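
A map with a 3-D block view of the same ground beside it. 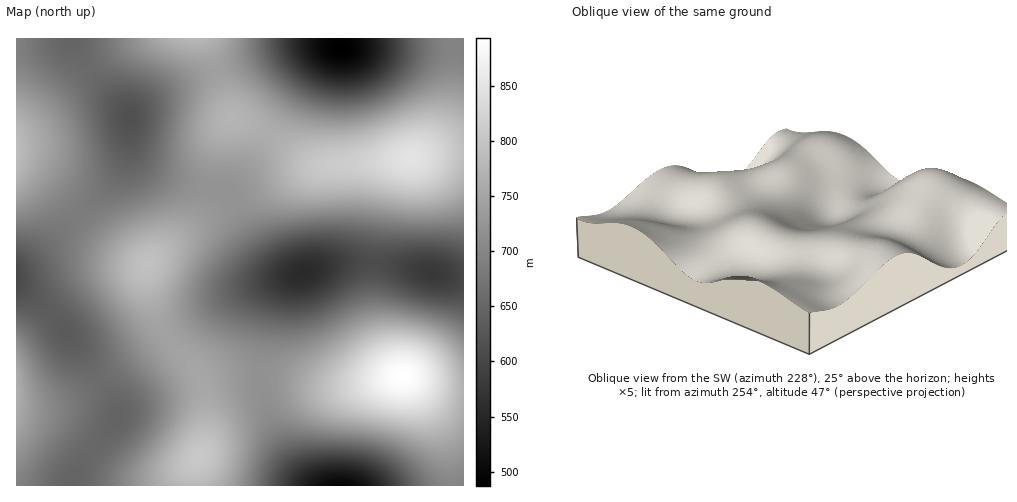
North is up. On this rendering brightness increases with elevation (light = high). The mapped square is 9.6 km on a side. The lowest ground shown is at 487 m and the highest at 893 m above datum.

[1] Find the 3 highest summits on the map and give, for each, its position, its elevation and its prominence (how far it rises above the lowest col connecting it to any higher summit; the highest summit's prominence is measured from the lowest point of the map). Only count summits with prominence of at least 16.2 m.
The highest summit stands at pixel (403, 376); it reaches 893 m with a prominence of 406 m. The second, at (411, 159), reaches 849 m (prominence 130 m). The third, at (199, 457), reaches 806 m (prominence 85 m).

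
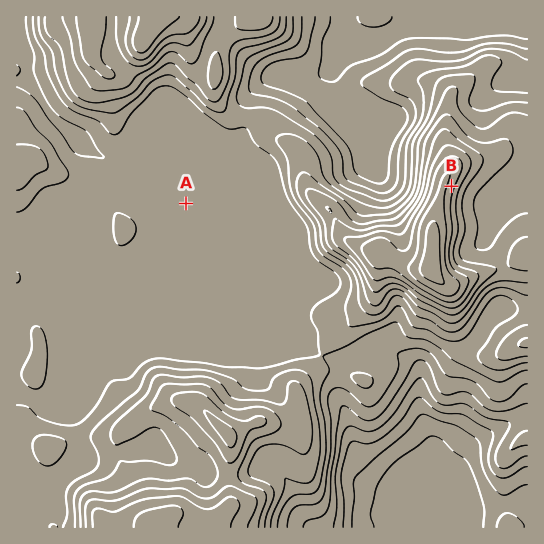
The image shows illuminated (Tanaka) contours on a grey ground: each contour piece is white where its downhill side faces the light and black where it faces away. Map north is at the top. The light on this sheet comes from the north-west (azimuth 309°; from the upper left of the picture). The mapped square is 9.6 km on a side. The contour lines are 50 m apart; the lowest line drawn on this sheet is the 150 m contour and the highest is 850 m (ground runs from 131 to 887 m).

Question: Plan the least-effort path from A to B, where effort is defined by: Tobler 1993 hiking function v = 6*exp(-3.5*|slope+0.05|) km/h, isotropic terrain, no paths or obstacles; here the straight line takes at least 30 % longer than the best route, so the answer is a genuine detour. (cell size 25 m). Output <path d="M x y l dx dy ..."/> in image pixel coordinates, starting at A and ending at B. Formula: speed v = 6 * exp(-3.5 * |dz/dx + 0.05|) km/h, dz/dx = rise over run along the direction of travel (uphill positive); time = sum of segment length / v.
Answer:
<path d="M186 203l84 0 11-4 4 0 42 22 11 0 19 9 13 0 3-1 28 0 5-3 29-29 11-6 5-5"/>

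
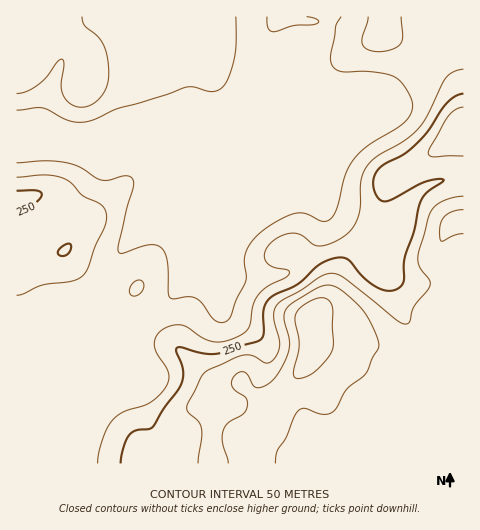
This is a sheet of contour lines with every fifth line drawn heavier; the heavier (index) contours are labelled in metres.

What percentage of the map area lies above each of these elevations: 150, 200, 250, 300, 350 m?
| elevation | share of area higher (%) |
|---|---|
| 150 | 73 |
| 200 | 45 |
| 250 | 30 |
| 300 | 22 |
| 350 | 7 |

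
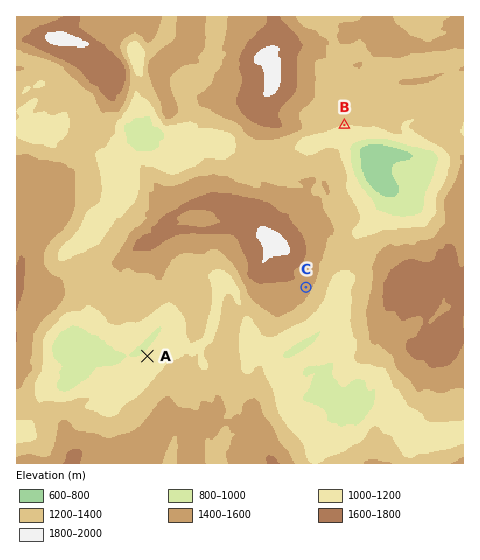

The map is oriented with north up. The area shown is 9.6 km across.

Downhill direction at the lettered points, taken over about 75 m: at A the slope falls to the NW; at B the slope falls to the S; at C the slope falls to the SE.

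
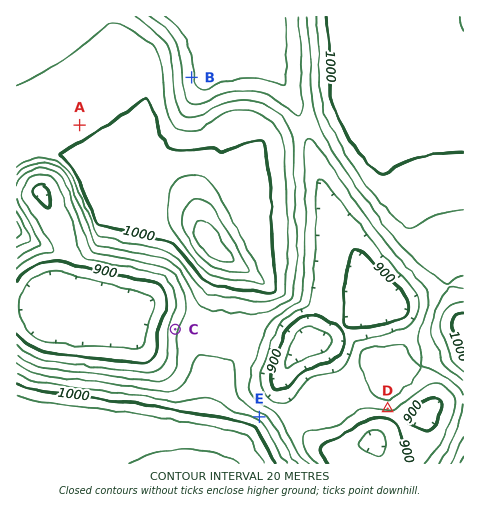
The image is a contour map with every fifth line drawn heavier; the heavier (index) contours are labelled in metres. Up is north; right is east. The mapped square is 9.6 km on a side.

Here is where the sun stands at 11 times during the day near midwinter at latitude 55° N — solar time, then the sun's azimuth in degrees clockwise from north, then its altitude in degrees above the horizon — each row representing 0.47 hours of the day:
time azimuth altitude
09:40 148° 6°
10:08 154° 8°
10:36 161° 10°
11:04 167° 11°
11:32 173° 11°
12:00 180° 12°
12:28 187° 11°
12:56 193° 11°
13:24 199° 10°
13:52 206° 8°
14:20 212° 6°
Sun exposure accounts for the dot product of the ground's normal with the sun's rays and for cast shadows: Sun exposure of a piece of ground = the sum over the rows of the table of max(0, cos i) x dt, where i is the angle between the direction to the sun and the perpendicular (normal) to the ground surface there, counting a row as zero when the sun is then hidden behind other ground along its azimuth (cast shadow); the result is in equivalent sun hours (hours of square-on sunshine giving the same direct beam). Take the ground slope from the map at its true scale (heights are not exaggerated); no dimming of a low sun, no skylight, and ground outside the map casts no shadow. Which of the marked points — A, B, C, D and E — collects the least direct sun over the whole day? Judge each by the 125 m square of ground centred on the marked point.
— E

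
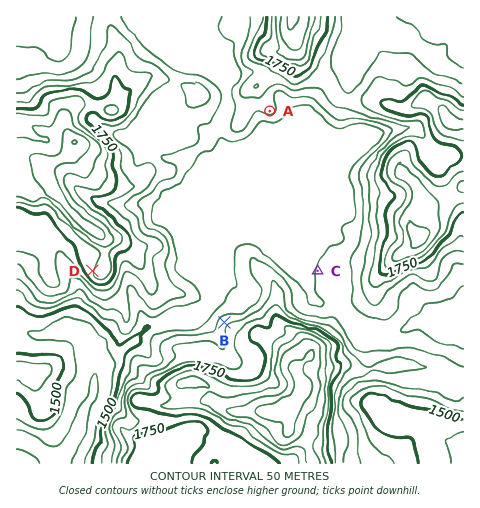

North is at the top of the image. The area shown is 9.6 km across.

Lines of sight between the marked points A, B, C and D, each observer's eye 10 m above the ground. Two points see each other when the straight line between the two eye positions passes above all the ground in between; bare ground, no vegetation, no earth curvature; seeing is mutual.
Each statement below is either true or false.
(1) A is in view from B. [true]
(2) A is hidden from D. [true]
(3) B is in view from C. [false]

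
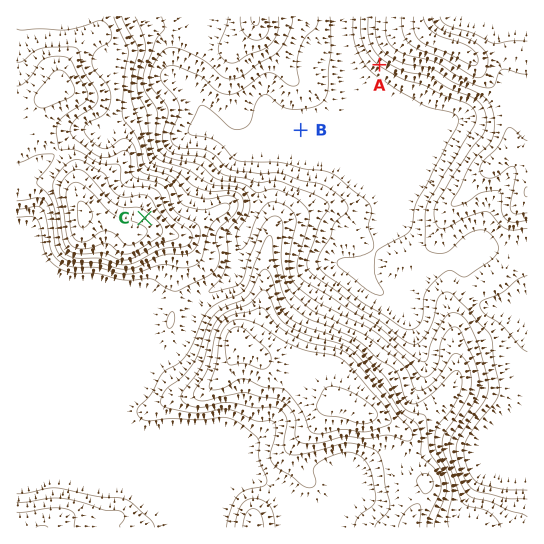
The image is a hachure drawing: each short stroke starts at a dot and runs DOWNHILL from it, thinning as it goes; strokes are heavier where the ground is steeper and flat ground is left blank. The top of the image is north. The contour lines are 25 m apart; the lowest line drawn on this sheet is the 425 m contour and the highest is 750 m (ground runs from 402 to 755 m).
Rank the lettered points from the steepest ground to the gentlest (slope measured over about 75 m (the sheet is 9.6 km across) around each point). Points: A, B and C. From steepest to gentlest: A C B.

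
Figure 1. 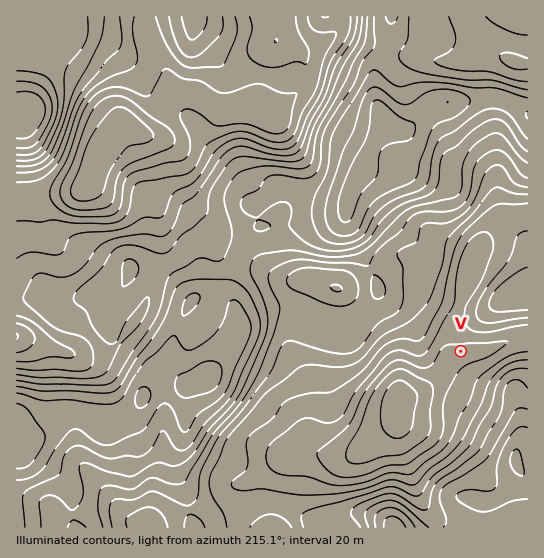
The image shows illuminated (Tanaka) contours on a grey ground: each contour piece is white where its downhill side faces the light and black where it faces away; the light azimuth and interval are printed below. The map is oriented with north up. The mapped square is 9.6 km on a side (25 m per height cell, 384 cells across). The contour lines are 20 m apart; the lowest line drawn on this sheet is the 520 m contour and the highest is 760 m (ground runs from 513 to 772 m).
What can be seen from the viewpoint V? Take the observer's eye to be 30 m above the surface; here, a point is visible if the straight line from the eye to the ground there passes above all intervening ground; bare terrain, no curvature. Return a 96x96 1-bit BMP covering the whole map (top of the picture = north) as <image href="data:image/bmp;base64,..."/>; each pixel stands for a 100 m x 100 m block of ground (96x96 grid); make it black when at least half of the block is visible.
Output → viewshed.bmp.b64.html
<image width="96" height="96" href="data:image/bmp;base64,Qk2+BAAAAAAAAD4AAAAoAAAAYAAAAGAAAAABAAEAAAAAAIAEAAATCwAAEwsAAAIAAAAAAAAA////AAAAAAAAAAAAf8AAAAH4AAAAAAAAf+AAMAP4AAAAAAAAf/AB+A/4AAAAAAAAf/gP/P/4AAAAAAAAf/4////4AAAAAAAAf//////4AAAAAAAA///////4QAAAAAAA/////////AAAAAAB/////////gAAAAAB/5///////gAAAAAB/////////wAAAAAB/////////8AAAAAB/////////+AAAAAA//4P//////gAAAAA//gB//////gAAAAA//AAf/////wAAAAA/+AAP/////wAAAAA/+AAH//9//wAAAAA//AAD//4//4AAAAA//AAD//4f/4AAAAA//gAD//4f/4AAAAAf/wAD//8f/4AAAAAD/wAD/////wAAAAAD/wAH/////gAAAAAB/wAH/4P//gAAAAAB/wAD/gD//gAAAAAB/4AD/gD//gAAAAAD/4AB/gD//gAAAAAD/wAA/gH//wAAAAAB/wAA/gH//4AAAAAA/gAAfgP//8AAAAAAfgAAfgP//8AAAAAAPgAAfgf//8AAAAAAHgAAfgf//8AAAAAADgAAfwf//8AAAAAADgAAP4f//8AAAAAABgAAP8f//8AAAAAABgAAH////8AAAAAABAAAH////8AAAAAAAAAAD////8AAAAAAAAAAB////8AAAAAAAAAAAf/8f8AAAAAAAAAAAf/4AEAAAAAAAAAAAfP4AAAAAAAAAAAAAOP4AAAAAAAAAAAAAEP4AAAAAAAAAAAAAAH4AAAAAAAAAAAAAAH8AAAAAAAAAAAAAAH8AAAAAAAAAAAAAAD8AAAAAAAAAAAAAAB+AAAAAAAAAAAAAAA+AAAAAAAAAAAD+AA+AAAAAAAAAAAH/AA/AAAAAAAAAAAD/gA/AAAAAAAAAAAB/4B/gAAAAAAAAAAA/8B/wAAAAAAAAAAA/8D/wAAAAAAAAAAAf+H/4AAAAAAAAAAAf///4AAAAAAAAAAAP///8AAAAAAAAAAAP///+AAAAAAAAAAAP////AAAAAAAAAAAH//h/gAAAAAAAAAAB/+Af4AAAAAAAAAAAA8Af8AAAAAAAAAAAAAAf8AAAAAAAAAAAAAAf8AAAAAAAAAAAAAAf8AAAAAAAAAAAAAA/8AAAAAAAAAAAAAA/8AAAAAAAAAAAAEA/8AAAAAAAAAAAAOB/8AAAAAAAAAAAAOB/8AAAAAAAAAAAAPj/8AAAAAAAAAAAAH//8AAAAAAAAAAAAH//8AAAAAAAAAAAAD//4AAAAAAAAAAAAB//wAAAAAAAAAAAAAP/gAAAAAAAAAAAAAAEAAAAAAAAAAAAAAAAAAAAAAAAAAAAAAAAAAAAAAAAAAAAAAAAAAAAAAAAAAAAAAAAAAAAAAAAAAAAAAAAAAAAAAAAAAAAAAAAAAAAAAAAAAAAAAAAAAAAAAAAAAAAAAAAAAAAAAAAAAAAAAAAAAAAAAAAAAAAAAAAAAAAAAAAAAAAAAAAAAAAAAAAAAAAAAAAAAAAAAAAAAAAAAAAAAAAAAAAAAAAAAAAAAAAAAAAAAAAAAAAA="/>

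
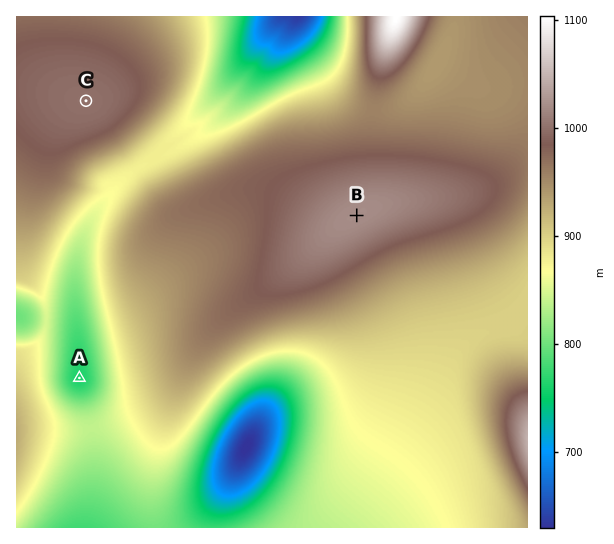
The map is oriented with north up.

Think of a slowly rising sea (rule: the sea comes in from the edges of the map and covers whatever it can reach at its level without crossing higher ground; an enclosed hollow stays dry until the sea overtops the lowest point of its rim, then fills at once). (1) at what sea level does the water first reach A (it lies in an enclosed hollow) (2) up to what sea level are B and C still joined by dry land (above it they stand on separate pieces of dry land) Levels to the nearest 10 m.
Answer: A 840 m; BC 880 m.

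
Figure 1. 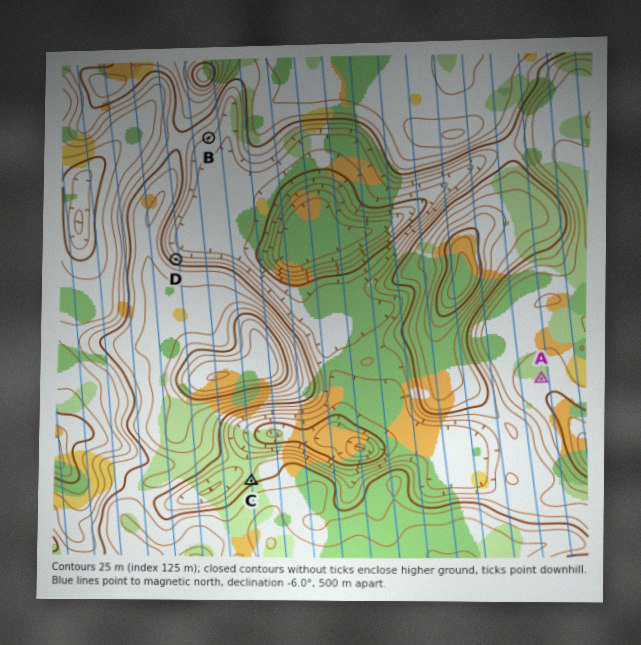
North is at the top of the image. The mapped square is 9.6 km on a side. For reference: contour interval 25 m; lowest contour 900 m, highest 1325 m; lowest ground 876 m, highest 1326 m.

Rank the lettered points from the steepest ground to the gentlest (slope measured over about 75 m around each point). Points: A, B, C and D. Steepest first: D C B A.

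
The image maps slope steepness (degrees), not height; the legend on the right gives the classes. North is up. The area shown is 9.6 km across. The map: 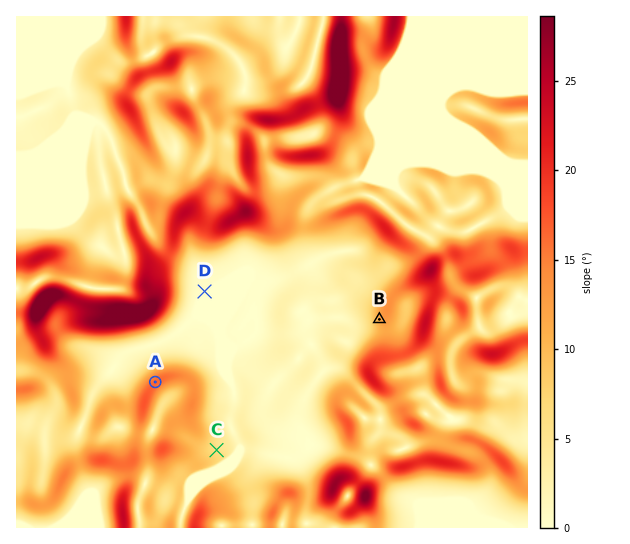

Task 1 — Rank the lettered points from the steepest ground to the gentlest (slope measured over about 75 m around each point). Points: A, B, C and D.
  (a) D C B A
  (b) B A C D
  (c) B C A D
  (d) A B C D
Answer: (d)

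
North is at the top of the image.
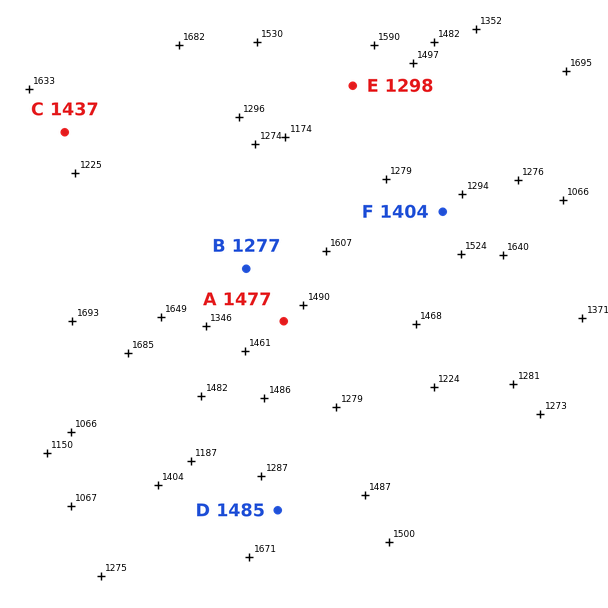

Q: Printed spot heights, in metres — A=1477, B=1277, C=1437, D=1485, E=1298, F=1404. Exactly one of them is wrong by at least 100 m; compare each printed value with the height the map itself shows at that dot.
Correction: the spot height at E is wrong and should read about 1448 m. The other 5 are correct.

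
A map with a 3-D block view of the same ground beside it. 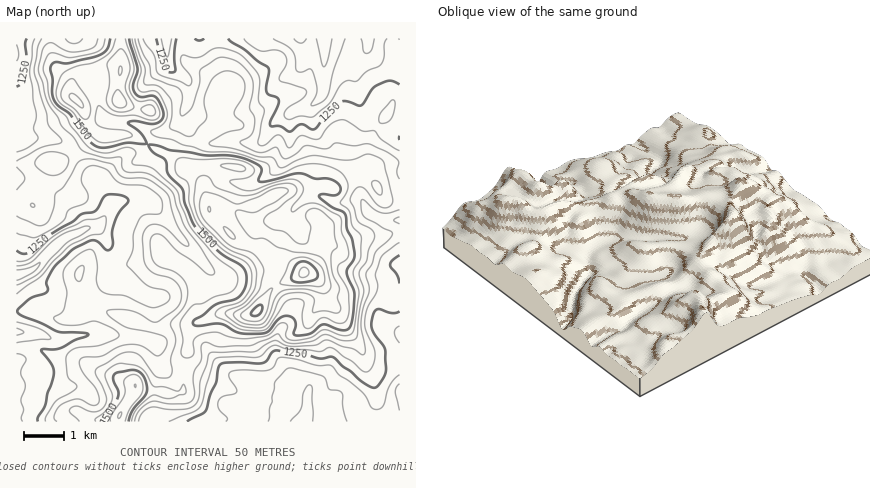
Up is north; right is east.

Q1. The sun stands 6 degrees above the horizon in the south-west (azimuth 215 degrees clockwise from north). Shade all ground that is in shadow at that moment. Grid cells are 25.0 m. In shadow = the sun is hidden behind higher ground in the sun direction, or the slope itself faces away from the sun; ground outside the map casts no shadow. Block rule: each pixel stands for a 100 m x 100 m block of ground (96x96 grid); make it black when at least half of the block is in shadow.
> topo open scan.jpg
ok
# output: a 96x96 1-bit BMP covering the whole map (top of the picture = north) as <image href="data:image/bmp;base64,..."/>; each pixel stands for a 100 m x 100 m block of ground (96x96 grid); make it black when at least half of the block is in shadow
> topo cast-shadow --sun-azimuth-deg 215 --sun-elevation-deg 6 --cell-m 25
<image width="96" height="96" href="data:image/bmp;base64,Qk2+BAAAAAAAAD4AAAAoAAAAYAAAAGAAAAABAAEAAAAAAIAEAAATCwAAEwsAAAIAAAAAAAAA////AAAAAAAAAAAeAAAAAAAAAAAAADgfAAAAAAAAAAEAAPwOAAAAAAAAAAEAAf4GAABAAAAAAAMAH/4AAAHAAAAAAAMAH/wAAAeAAAMAAAcAH/gAAA+AAAEAAAcAD/gBgx+AAAAAAAMAA/AB/x+AAAAAAAEAAAAD/x+DgAAAAAAAAAAH/z/fAAAAAAAAAAA//z/8AAAAAAAAAAB//x/wAAAAAAAAAAP//AfwAAAAAAAAAA///AHwAAAAAAAAAB///AHgAAAAAAAAAH///gfAAAAAAHAAAf///g8AAAAAAPAB/////w8AAAAAAfn//////w4AAAAAAf//+////wQAAAAAA///gf+f/wAAAAAAB/98ADwD/wAAAAAAB/8AAAAAfwAAAAAAD/4AAAAAHgAAAAAAD/4AAAAB4AAAAAAAH/wAAAAP8gAAAAAAH/gAAAA/9wQDg4AAH/gAAAH/+AY/54AAf/AAAAP/+AJ/78AA//AAAAf/8AB//8AB//AAAAf/8AA/98AA//AAAAAf4AAf84AAf/DAAAAAAAAP4AAB//jwAAAAAAAHwAAD//j8AAAAAAABgAAH//z8AAAAAAAAAAAP//w+AAAAAAIAAAB///4eAAAAAA4AAAD///8HABgAAD4AAAH///8DIDwAAH4AAAf///8AYHwAAfwAAA////8AMH4AA/wAAB////8AB/4AB/gAAf////8AD/8AD/AAA/////8AB/8AD/AA4/////8AA/8AH+AB9/////8AAf8AP8AD//////8AAP8AP4AH//wP//8AAD4Af4AP//gH//8AAAYAfwAf8fwH//8AAAAAfgA/wDwP//8AAAAAfAA/AAwf//4AAAAAMAAYAAD///AAAAAAAAAAAAD///AAAAAAAAD/+AD///YAAAAAAAD//AB//+8AAOAAAAH//8I///8AAeAAAAH///+P//8AAeAAAAH////D//8AAOAAAAP////D//8AAAAAAAP////n//8AAAAAAAH+H/////8AAAAAAAAAf/////8AAAAAAAAf//////8APAAAAH/////////g/AAAAP///////////AAAA////////////gAAD/////////9//AAAP/////////8f/AAA//////////8AcAAD//////////8AAAf///////////8AAA////////////8AAB//h/////////8AAB/+A/////////8AAB8AD/////////gAADgAP/wD/////4AAAHgAf/gA/////wAAAHgf//gAf////wAAAPg///gAP////wAAAfg///gAH////wAAA/h///gAP////4MAB/w///AAP////4MAA/w///AAf////4cAA/wf//gB/////8cAA/wP//gH/////+MAB/gf//gH/////+EAH/Af//gP//////AAP+Af//wP//////AAf/w///4f//////AAf/4///4///////gA//8///9/////z/gA//4/////////x/AA//4/////////w/AAf/4/////////x/A="/>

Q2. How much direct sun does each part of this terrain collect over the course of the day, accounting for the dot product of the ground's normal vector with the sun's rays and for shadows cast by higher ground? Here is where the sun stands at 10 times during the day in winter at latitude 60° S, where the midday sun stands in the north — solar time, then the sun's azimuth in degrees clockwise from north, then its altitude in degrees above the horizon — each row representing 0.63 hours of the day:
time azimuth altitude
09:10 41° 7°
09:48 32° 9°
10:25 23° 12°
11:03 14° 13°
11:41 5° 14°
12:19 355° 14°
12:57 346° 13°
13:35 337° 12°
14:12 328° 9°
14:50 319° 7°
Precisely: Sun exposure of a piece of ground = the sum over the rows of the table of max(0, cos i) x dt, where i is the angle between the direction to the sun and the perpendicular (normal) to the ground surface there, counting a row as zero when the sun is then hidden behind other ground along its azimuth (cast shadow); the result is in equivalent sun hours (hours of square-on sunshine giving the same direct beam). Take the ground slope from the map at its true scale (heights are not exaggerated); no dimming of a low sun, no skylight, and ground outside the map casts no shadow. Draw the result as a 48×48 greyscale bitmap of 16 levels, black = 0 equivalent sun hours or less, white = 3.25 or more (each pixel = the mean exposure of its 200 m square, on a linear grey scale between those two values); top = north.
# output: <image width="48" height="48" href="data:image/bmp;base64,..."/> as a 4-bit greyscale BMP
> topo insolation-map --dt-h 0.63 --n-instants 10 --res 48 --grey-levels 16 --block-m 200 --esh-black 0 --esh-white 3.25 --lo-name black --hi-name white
<image width="48" height="48" href="data:image/bmp;base64,Qk32BAAAAAAAAHYAAAAoAAAAMAAAADAAAAABAAQAAAAAAIAEAAATCwAAEwsAABAAAAAAAAAAAAAAABEREQAiIiIAMzMzAERERABVVVUAZmZmAHd3dwCIiIgAmZmZAKqqqgC7u7sAzMzMAN3d3QDu7u4A////AFZnYyNYmFMxAAAAATVWVVVUIjRENERERWZ5mHeszLYQAAAAAlZVVVQyIjRERVVEV1VWnMy4eKkgAAAAIzIjMzMzMyNEREQ0V2ZVeap1RFdSIkVEQyEiIiIiIQEzMyIjVlZWZVVDMzRWerp2UyIiERERAAARIREjMlVWZUMyNXm7qZh2QiIQAAAAAAAAARE0MmZmVVRGirz+qHZlMiAAAAAAAAAAABI1VWZkRVZ5vLqqiHVDIhAAAAAAAAAAABJFVSM0eImqqrupmIdTRAAAAAAAAAAAABRWVXiaq7u7qrzLhmd2UgAAAAAAAAAAABV3d7qXQkeIiId2QzRUIBEAAAAAEAAAACeHdxAAAAASIiERNENEEAAAAAABQwAAAUdlVAABJDERERI2iId2ZBAAAAEAEzEAE1VUMjNFd2VDNXmrmau5mXVYhSIQAUIAJFRDIoeIh2ZmeaqodniZmr3//YQQAAIjZlMiNZiId2ZniIh2VVVnd5u8zcYQAAA1ZlMjVql2ZVRWd3ZlRENFVmd3mpcgAAAUaIZUVe63VERWZmVUMhEkVVREZ3iEEAFImZh2ZhSrdmZVVlVDIQAkVUMhJWd4dUZ4hlVFZgAXuZhlZmZUMRJGVCEQATVXm8uWMiI0VRABe6qXd3dlQ0V3UxEAATVnv/yVI0RDIyIAFqu5iHdlVWd2MhAAA1eJvLhkVmUxEjMQAFzsp1VVZ4djEQASZ4mZh3VFiGUzITMQAAJ8p1ZniZcxEAFHiJmYdmdmeYd3dSIiEAABR2ZnmoUyERSId3d3dlZ2V5u6qSIkRDEAFXZniGQzIkiHUzRGdkV6l4lyEjNERDEBJHd3dkQzRWdlMRATWKve6nQQAGZ3ZDI0MjVVQzREWId5qmEBFb22VmMRNYh2VFVVQyERERJGaLzN7/xjI0UxIyEkZ3dkM0VTIRAAAAAUaJqoeN//yXZndSFHd1VDESMiEAAAABETioUxAVv/+4iJl0WIdzMyISIQAAEAAkVFd1ISRmae7KmamHd3ZXdlZkEAAAJDM0aJq8zf//uL3cu7qYdndrqqqWIAAAAjM1nN7/////2Zu7vKmZmru5mqlkMQAAABWKq8uZvLqZuXiayoiaq7ukRVQyERIyEleImZdTMyI1ipmruIiImYdkRDIREVm7uDAUiYd2QyNFeqmqmId4h1Q2ZkMhEUZBAAABV3d2ZndkR5q6mYd4dlRFVUIQEUIAABE2VodVVWeGRFerqqiIdmZURDEAFmMhJay5ZXdURERndTI1nKmYd3ZWVDM0eoZnm9/ZdXdlVERGiGQySZmId3d3ZEZ5mWZ4iJzKqYh3ZVVVaIiGVniIeIiXU0aJh2VlQ0jM3HZ3h3d2VomYd3d3eJmXVDSKhVRVQ0actjR4iZmYU0eId3d3iIiHd3et2nZWZ4hoY1iZmaqpdUV3Z3dniHdmZ4rO//7Jmal3ZpqpqruqmHZ3d3dmiHZkV5vMzd26mpiHZ4iavMuqq6mHdndmZ2VWeJmZmHeIiIh3d3eImZmIiZmHdmd2d2Zg=="/>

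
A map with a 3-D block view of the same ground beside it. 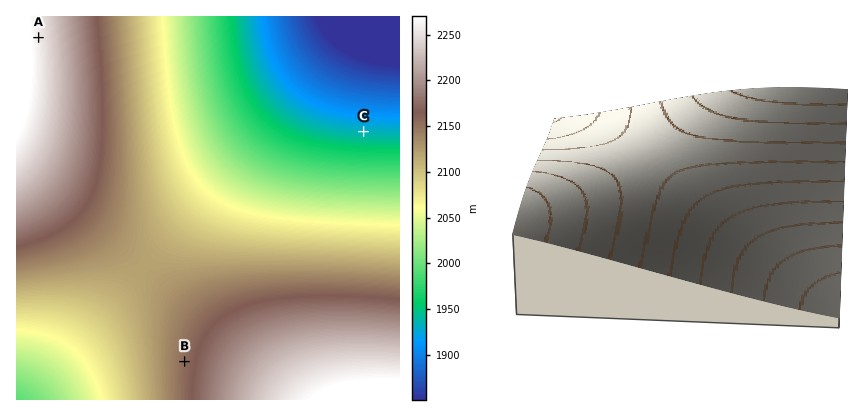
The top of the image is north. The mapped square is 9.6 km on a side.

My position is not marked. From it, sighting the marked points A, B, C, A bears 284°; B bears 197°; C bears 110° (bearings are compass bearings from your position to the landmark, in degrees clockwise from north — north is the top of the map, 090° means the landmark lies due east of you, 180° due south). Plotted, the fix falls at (266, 95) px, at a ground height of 1940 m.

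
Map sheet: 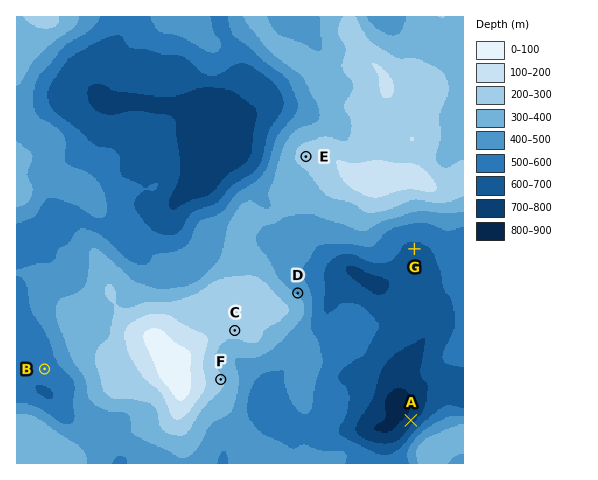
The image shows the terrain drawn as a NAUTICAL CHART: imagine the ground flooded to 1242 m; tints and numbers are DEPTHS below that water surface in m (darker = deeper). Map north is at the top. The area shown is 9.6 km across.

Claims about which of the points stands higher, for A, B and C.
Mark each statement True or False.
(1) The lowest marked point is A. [True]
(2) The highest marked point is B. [False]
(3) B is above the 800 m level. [False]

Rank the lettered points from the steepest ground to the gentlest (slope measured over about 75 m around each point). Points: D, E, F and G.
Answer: D F G E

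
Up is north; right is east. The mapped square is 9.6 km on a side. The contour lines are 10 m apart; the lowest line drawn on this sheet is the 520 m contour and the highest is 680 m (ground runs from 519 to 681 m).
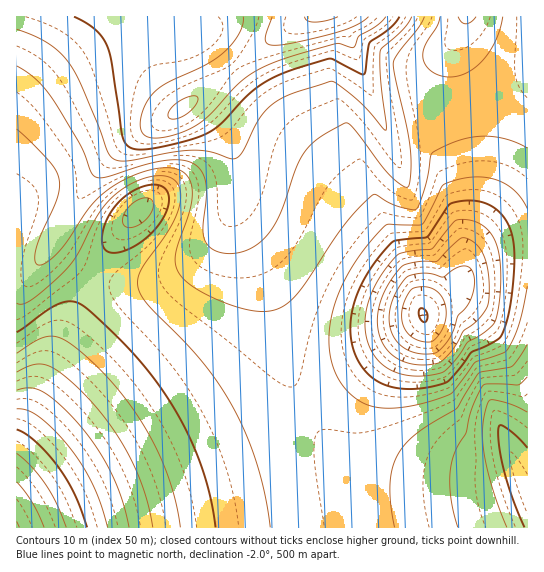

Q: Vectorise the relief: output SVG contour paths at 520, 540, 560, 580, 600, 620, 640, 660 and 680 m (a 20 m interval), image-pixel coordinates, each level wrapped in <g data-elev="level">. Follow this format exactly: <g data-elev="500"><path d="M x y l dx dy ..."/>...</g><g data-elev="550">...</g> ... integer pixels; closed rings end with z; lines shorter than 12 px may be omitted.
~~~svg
<g data-elev="540"><path d="M17 453l14 14 15 18 10 18 10 24"/></g><g data-elev="560"><path d="M17 409l10 1 12 7 16 14 17 19 11 17 10 19 8 19 7 22"/><path d="M426 342l-9-2-7-5-5-6-3-10 1-12 4-12 5-6 7-2 10 0 8 4 6 8 3 10-1 12-4 10-8 10z"/></g><g data-elev="580"><path d="M17 372l17-7 8-1 7 2 20 13 25 26 21 28 18 30 13 32 7 32"/><path d="M418 365l-12-3-9-4-8-6-6-9-4-10-2-11 1-12 4-13 9-16 11-15 16-4 19-1 22-22 4-1 4 1 12 8 7 15 3 23-2 22-9 13-15 11-9 17-12 13-9 3z"/></g><g data-elev="600"><path d="M402 389l-16-4-13-7-11-11-7-13-4-16 0-16 3-17 7-19 12-21 18-22 6-3 30-3 23-33 9-3 11-1 9 1 10 4 10 6 7 10 5 11 3 14 0 21-2 30-4 21-6 16-3 4-5 4-23 10-13 18-12 13-23 5z"/><path d="M17 332l34-24 10-5 9-2 7 1 8 5 30 28 21 22 18 21 16 24 14 24 12 25 9 26 6 25 5 25"/><path d="M111 253l-4-2-3-4-2-10 4-16 9-15 11-11 15-8 14-2 10 3 4 7-1 10-3 10-8 12-11 11-12 8-12 6z"/></g><g data-elev="620"><path d="M527 344l-8 14-8 9-32 6-22 35-38 23-17 18-8 14-4 18 0 21 5 25"/><path d="M17 129l33 33 6 9 3 10 0 9-2 9-21 48-1 11 2 6 2 1 6-1 12-10 10-13 24-35 19-18 16-9 19-8 16-3 13 0 8 3 5 5 4 7 1 8-2 20-14 43-1 9 4 10 11 12 21 12 27 10 23 4 17-2 8-5 8-7 12-15 37-56 15-17 15-14 4 0 11 7 10 4 15 4 4-1 9-26 5-28 3-3 25-12 23-4 23 3 22 9"/><path d="M503 17l-7 22-13 21-16 12-8 4-9 1-9-1-9-5-6-5-3-8 2-12 12-20 3-9"/></g><g data-elev="640"><path d="M527 412l-17-8-19-4-3 3-4 15-1 21 3 24 9 32 12 32"/><path d="M17 29l17 7 13 7 12 8 9 11 14 25 25 64 7 8 7 2 8 0 44-9 21-2 16 2 23 7 5-2 4-4 16-32 14-16 19-11 39-13 7 2 18 15 31 32-6-52 0-27 3-4 21-18 8-12"/></g><g data-elev="660"><path d="M243 17l0 8-4 9-7 9-9 10-18 12-40 19-14 11-6 11-4 13 0 10 4 6 6 3 11 0 15-4 13-5 16-11 31-33 18-14 28-12 51-15 5 0 15 3 5-11 17-10 10-9"/></g><g data-elev="680"><path d="M305 17l2 4 8 1 11-1 12-4"/></g>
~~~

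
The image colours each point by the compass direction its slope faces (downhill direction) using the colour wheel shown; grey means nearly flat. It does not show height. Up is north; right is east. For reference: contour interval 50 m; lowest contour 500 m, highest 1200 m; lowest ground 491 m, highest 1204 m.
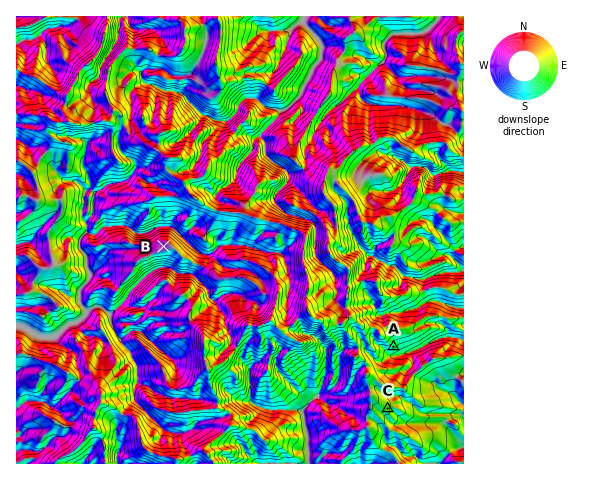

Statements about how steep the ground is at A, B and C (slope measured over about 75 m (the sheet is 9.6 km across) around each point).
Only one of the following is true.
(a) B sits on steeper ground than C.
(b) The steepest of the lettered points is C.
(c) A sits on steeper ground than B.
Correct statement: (c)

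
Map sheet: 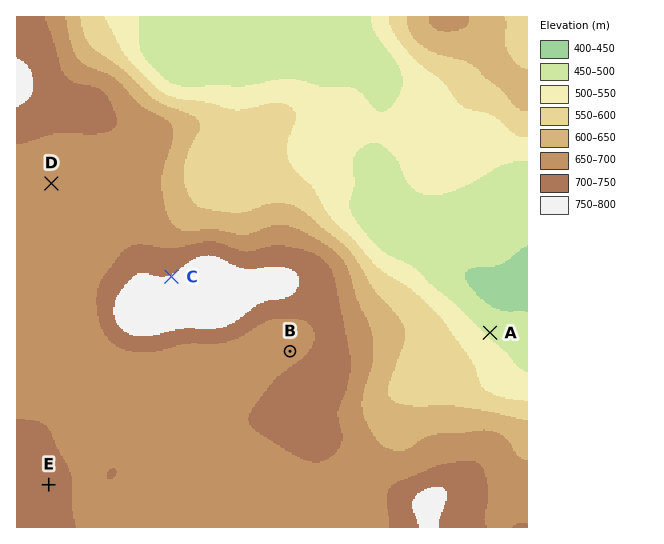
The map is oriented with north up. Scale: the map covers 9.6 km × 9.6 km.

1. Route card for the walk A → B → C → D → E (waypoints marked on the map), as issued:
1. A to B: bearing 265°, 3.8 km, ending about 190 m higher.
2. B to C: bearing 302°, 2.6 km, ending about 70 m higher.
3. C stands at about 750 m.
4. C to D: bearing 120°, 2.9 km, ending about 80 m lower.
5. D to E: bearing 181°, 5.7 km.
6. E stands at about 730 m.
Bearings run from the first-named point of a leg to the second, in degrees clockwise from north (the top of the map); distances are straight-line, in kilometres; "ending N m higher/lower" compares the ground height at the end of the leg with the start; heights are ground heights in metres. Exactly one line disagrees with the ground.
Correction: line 4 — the bearing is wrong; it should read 308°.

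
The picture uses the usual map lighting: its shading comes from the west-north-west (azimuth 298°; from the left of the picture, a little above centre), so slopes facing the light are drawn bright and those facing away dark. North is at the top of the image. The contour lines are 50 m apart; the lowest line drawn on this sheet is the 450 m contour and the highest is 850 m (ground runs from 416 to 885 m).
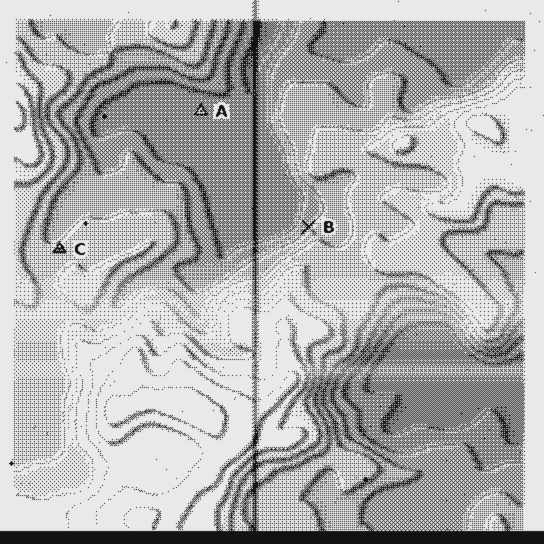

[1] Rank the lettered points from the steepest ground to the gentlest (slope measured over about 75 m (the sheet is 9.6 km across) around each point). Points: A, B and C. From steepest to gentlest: B C A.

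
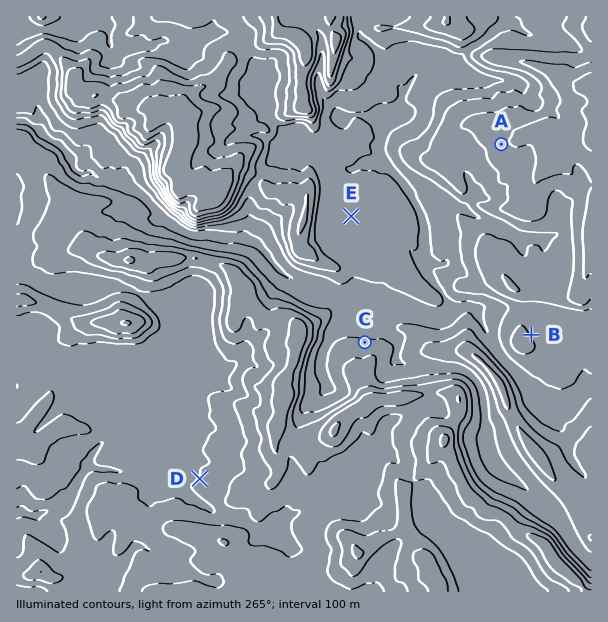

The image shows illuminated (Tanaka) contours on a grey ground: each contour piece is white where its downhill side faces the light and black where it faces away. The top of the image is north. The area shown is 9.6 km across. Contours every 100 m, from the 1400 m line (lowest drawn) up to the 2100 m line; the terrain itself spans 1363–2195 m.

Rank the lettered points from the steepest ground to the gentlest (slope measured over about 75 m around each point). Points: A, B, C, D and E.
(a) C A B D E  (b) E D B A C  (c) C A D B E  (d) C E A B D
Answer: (a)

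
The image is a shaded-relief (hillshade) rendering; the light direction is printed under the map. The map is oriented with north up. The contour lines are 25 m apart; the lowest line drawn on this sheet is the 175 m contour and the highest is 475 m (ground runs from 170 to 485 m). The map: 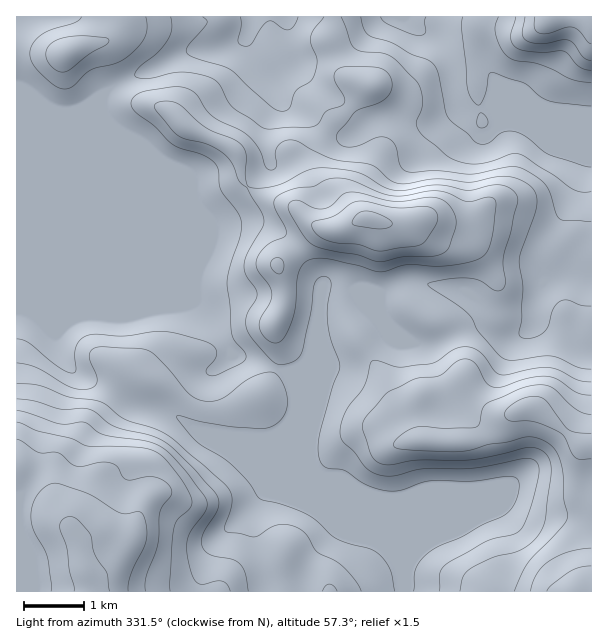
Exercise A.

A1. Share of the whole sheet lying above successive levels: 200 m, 96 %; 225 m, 90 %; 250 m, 85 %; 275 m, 63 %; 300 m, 46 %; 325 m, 29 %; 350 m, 21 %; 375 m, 14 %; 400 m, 9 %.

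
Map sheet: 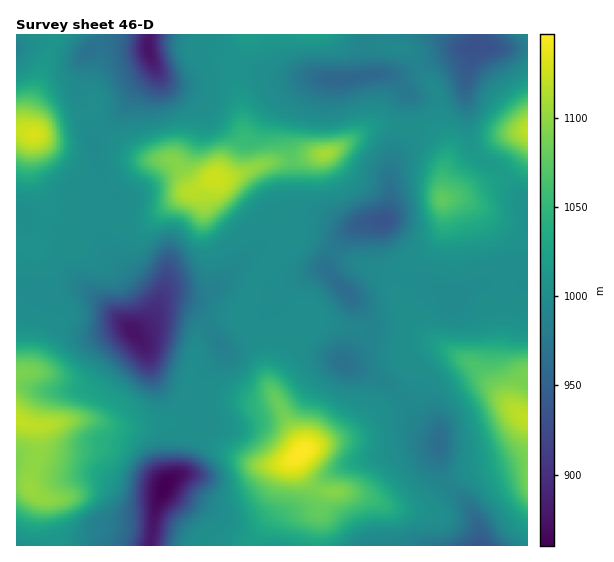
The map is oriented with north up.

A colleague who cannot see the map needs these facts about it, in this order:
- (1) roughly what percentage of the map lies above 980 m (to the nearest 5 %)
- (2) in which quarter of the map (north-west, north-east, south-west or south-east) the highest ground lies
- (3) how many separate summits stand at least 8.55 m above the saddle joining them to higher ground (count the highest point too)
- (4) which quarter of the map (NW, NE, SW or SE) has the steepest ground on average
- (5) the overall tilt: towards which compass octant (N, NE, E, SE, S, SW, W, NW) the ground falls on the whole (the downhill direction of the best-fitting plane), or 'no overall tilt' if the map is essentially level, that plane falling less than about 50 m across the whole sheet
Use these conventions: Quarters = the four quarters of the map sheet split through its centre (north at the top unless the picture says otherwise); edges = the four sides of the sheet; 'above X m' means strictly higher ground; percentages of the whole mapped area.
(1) About 85 % of the map lies above 980 m.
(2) Look to the south-east quarter for the highest ground.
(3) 10 summits rise at least 8.55 m above their surroundings.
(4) The south-west quarter is the steepest part of the map.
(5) No overall tilt - high and low ground are spread across the sheet.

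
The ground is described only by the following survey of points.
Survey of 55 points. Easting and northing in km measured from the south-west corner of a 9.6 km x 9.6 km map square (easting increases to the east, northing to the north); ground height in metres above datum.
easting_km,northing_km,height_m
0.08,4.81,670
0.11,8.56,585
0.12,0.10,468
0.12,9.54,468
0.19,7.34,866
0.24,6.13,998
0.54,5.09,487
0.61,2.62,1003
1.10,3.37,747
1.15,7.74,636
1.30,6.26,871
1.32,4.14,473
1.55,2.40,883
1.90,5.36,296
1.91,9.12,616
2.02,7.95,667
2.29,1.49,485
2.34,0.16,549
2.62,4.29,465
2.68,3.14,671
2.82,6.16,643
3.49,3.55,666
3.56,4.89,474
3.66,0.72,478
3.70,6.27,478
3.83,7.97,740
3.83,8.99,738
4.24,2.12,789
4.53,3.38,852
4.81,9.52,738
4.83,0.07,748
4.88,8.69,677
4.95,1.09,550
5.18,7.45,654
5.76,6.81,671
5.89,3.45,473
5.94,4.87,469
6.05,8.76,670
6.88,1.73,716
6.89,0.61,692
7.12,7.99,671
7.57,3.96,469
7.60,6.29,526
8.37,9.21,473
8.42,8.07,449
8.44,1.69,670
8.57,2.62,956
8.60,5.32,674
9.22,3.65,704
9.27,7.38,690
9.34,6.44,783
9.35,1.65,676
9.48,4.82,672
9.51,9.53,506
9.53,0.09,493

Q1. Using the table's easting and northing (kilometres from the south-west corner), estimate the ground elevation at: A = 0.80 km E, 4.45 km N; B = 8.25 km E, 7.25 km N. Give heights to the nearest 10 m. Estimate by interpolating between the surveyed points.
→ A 520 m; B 490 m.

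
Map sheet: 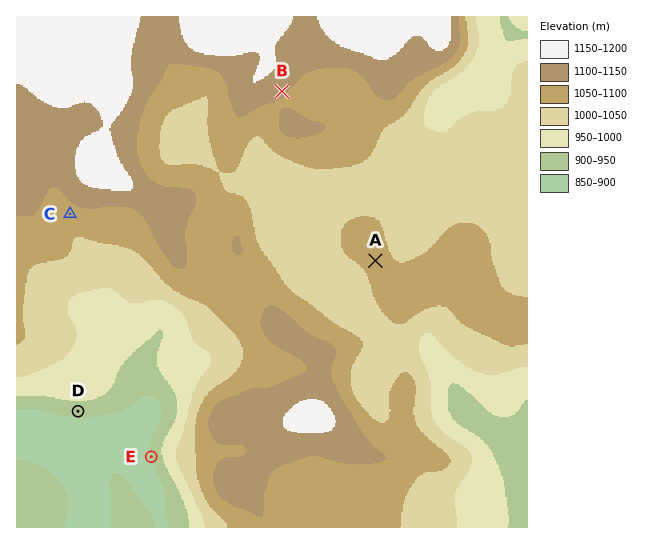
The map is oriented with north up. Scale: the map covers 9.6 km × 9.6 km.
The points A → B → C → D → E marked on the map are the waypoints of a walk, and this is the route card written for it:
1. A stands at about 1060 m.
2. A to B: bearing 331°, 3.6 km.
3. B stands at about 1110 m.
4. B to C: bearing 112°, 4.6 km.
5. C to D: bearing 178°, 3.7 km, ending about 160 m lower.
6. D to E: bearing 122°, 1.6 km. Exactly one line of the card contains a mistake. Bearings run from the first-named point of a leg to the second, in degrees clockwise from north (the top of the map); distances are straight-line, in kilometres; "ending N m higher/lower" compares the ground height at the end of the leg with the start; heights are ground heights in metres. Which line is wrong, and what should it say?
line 4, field bearing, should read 240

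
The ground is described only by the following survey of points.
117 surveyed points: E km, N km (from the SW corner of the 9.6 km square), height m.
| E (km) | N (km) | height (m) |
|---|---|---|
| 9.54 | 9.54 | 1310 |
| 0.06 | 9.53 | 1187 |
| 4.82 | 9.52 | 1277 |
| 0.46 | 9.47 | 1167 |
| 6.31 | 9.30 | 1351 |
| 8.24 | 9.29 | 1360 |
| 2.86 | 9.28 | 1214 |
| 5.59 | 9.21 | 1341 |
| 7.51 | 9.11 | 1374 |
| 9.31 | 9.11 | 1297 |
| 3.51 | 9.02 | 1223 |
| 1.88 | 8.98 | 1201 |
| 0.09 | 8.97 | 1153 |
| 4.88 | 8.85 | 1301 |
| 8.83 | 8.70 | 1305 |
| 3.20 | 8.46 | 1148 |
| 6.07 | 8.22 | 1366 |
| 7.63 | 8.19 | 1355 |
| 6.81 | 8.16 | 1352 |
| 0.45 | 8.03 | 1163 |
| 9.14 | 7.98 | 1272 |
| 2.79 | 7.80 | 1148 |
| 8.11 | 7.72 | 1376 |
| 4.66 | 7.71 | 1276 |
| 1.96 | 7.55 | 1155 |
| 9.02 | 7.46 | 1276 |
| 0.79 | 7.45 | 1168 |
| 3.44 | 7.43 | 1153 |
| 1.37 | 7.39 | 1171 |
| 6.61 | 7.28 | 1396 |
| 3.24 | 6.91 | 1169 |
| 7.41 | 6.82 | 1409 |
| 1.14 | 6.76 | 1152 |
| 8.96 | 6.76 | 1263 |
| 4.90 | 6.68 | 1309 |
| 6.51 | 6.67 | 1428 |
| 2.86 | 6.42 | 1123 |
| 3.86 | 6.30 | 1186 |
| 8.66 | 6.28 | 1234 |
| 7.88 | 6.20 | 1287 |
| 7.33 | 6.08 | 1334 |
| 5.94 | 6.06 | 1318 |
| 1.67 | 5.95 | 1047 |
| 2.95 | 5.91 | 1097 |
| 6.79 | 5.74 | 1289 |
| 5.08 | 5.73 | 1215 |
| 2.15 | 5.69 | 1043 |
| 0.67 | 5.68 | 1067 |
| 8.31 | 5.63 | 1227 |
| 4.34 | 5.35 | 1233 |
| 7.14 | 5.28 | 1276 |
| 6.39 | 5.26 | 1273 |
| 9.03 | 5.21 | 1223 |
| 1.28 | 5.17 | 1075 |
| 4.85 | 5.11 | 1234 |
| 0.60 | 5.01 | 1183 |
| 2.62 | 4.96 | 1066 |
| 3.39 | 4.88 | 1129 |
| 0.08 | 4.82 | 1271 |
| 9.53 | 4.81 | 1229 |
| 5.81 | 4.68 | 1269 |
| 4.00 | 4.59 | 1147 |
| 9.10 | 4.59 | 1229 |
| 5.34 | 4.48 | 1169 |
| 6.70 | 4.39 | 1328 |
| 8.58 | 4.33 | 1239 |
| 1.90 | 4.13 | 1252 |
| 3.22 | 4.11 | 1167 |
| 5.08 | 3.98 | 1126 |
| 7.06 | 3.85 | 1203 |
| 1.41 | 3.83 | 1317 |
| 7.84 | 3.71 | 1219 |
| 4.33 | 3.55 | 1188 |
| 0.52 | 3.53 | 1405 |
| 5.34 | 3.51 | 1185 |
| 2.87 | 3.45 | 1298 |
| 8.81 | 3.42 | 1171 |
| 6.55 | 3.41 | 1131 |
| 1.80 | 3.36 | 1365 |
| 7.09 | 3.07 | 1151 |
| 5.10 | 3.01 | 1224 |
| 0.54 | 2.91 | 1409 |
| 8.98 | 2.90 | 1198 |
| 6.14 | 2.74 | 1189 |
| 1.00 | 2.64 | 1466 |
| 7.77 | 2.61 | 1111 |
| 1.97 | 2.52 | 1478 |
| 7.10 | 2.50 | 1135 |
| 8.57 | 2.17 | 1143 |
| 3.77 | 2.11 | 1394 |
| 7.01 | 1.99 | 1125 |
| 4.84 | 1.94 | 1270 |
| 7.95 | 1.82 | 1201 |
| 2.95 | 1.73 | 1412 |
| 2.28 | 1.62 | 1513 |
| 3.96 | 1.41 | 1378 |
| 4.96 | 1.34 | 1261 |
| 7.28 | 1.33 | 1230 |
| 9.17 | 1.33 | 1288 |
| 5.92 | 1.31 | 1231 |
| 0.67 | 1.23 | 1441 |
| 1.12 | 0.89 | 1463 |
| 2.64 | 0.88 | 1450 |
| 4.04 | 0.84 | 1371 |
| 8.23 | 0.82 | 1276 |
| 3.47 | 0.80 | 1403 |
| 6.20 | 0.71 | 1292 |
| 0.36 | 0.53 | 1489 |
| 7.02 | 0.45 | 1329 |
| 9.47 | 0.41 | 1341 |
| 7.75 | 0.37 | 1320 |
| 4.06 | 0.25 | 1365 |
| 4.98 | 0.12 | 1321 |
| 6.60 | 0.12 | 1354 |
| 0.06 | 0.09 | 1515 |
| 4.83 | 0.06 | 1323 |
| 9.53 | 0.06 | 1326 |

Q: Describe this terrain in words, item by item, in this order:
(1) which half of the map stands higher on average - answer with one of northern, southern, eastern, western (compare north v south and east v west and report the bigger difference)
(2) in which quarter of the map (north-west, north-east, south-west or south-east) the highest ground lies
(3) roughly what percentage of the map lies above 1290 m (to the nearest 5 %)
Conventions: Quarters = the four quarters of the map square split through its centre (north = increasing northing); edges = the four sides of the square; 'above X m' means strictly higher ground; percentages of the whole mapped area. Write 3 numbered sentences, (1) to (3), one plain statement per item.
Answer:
(1) Taken as a whole, the southern half is higher than the northern.
(2) Look to the south-west quarter for the highest ground.
(3) Ground above 1290 m makes up about 40 % of the sheet.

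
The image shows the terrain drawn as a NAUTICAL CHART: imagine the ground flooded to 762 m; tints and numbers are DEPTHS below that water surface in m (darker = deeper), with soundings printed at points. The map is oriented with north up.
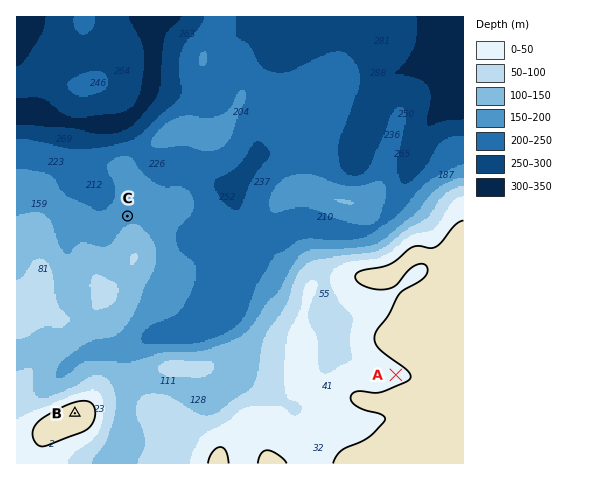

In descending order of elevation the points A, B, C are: B A C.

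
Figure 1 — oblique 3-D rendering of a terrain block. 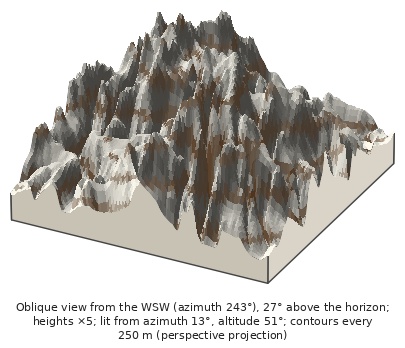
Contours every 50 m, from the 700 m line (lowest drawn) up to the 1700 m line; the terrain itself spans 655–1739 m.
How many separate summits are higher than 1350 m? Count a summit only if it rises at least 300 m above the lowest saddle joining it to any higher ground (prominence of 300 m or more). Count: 2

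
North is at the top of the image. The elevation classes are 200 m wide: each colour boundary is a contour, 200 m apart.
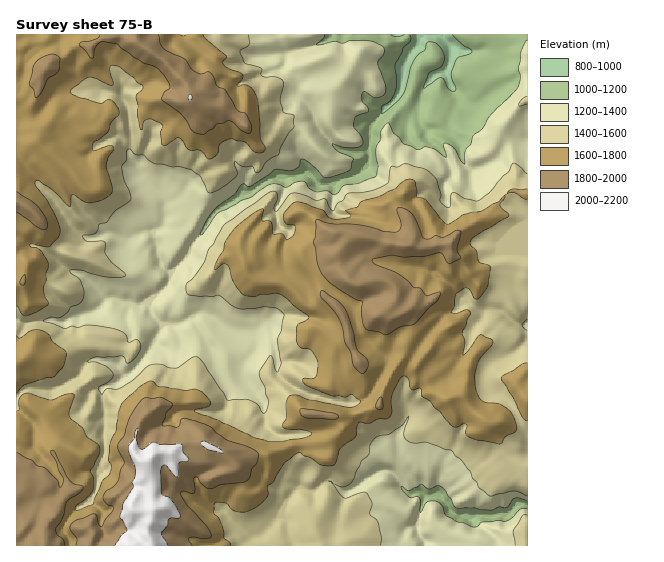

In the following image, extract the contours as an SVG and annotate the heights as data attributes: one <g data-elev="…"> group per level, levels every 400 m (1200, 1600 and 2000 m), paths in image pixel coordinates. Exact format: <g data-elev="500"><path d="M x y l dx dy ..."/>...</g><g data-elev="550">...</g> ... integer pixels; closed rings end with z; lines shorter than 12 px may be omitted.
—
<g data-elev="1200"><path d="M527 509l-6 0-8 8-7 4-8-1-16 2-5 5-4 0-10-4-6-1-10-6-5-10-5-5-10 1-6 11-2-15-2-2-8 1-6-6-2-4 1-1 7 5 12-7 8 5 10-3 6 4 6 9 3 6 4 4 16-1 17 2 8-3 7 1 7-9 2-1 12 3"/><path d="M527 40l-6 12-3 16 2 9-2 10-28 29-8 13-9 7-2 8-6 7 0 13-4-3-7-13-7-4-4 0 3 13-14-9-7-1-8 2-13-5-10-11-5-9-2-1-6 8 0 8-5 9 2 19-3 10-16 6-15 2-6 8-4 2-7-4-13 0-5-3-3-5-3-2-9 2-8 4-9-3-7 0-19 13-9 3-24 13-17 22 0-3 4-8 6-11 6-6 17-12 7-10 2-1 6 3 2-1 18-11 5-5 15 1 5-1 5-3 3-8 7 4 16 15 13-3 12-6 4-10-16-8-6-7 11 3 10 1 6-1 4-3-1-7-8-10 0-8 3-3 12-5-2-4-5-6 0-6 1-3 12 6 7-2 3-3 0-8-7-22 5-8 1-6-1-2-7-4-10-3-16 1-7 2-9-2-17 4 6-7 2-3"/></g><g data-elev="1600"><path d="M231 545l-2-4-5-2 0-8-4-11-6-7 0-8 1-2 11 0 7 7 6 2 7 0 9-4 12-11 1-4-1-7 7-5 10-18 14-10 13 5 11 7 12 0 7-17 15-12 1-8 2-5 11 0 7-4 9 0 5-3 1-4-1-11 1-6 7-15 4-4 5 3 3 10 10-1 1 8 8 5 23 25 4 1 6-4 3 1 1 3-1 6 4 4 7 3 24 4 5-8 10-5 0-7-7-13-10-7-16-3-4-4-3-8-1-13 2-12 4-7 11-12 0-5-10-5-3 0-16 20 2-14-3-8 8-21-4-2-9 3-6-1 3-5 3-14 8-5 2 0 3 3 4 7 3 1 4-2 6-10 3-20-11-5-3-11-5-6-1-2 5-7 34-20-1-3-8-8 5-9-2 0-5 6-16 9-19 4-16 9-6-5-15-19-9-3 0-6-2-10-6-2-7 3-8 7-16 8-16 4-5 6-12 4 6 5-5 2-14 1-3-2-7-7-20-7-8 0-9 9-2 4 1 4 2 4 8 1 1 2-1 8-7 5-5-6-8 0-1-1-1-8-2-4-8 0 1-12-12 6-19 17-6 9-3 10-6 10-3 8 3 0 5-5 4 0 3 4 3 11 3 6 8 10 10 2 9-3 17 0 30 22-1 3-11 6-1 15 5 8 11 3 5 9 1 5-3 12-4 2-8-1 0 5 6 4 24 9 6 0 6 1 8-2 8 6-4 4-8 2-40-7-12-5-8 1-3 7 1 14-4 7 0 3 4 2 14 0 9 3 2 1-3 3-32 6-8-1-15-3-36-18-23-8-1-1 2-2 11-2 4-3-2-5-8-8-6-2-10 1-26-3-6-6-4 0-10 6-17 17-4 9-2 18-6 14-2 14 3 7-1 7-8 8-9 23-16 6-2-1 1-4 9-5 8-9 1-12-4-8 9-16 1-6-2-5-12-8-4-9-12-10-1-6 5-17-1-1-7 1-16 6-20-7-5 1-6 5 0 10-2 2"/><path d="M17 393l8-8 30-9 9-11 2-10-1-5-11-7-5-8-7-4-5-1-6 0-12 8-2-2"/><path d="M527 363l-5 1-18 11-3 4 12 18 10 20 4 4"/><path d="M17 306l5 8 4 2 11-4 11-8-3-8-2-7 3-8 2-18-7-13-12-5 1-1 3-1 16 4 9-10 2-5 0-5-6-15-7-12-12-15 0-4 3-1 12 8 20 19 1-11 2-2 12 8 5 1 15-4 7-7 0-7-6-20 2-8 6-9-4-3-16 6-2-2 1-4 1-3 14-10 3-9 8-8 0-4-8-11-4 0-5 3-3 0-20-5-8-5 0-4 12-9 8-3 22 8 0-2-3-14 0-3 3-1 6 2 14 10 10 10-1 2-6 7 2 9-1 10 4 14 1 0 2-8 3-2 4 0 11 5 1 3-2 8 1 9 1 1 4 0 10-7 2 0 9 11 12 2 9 8 8-4 4-12 9-4 15 3 10 10 6 1 4-2 0-4-5-10-2-36-4-9-2-4-5-3-4 0-5 1-1-1 5-6 1-4-19-10-1-4 3-5-20-17-3-4"/><path d="M527 189l-16 0-4 4 7 0 13 7"/></g><g data-elev="2000"><path d="M167 545l-5-9 0-4 6-7 1-6 10-1 2-2-10-16-10-7 0-24 2-4 3 0 11 12 2-2 0-12 8-2 2-2-6-7 0-7-2-1-20 0-8-2-8 6-4 1-5-10 2-8 0-2-1 0-2 8-7 11 7 20 0 8-3 7 2 4-11 16-3 13 7 15-5 4-7 10"/><path d="M217 452l5 1 1-1-17-10-3-1-3 2 2 2 5 4z"/><path d="M189 100l3-3-2-3-2 3z"/></g>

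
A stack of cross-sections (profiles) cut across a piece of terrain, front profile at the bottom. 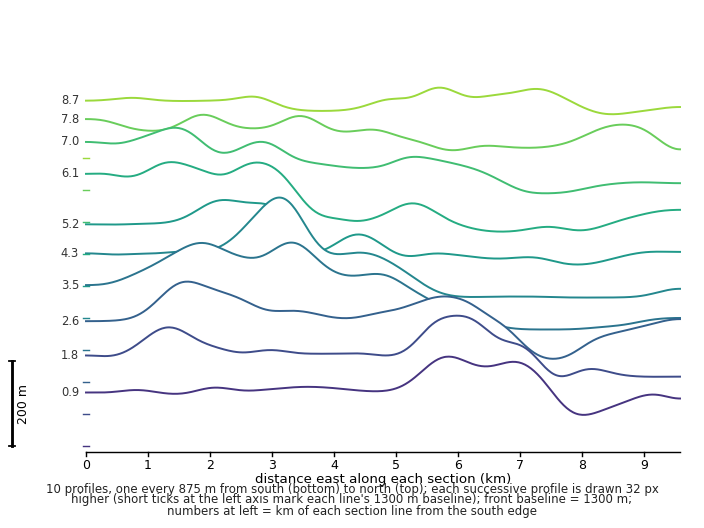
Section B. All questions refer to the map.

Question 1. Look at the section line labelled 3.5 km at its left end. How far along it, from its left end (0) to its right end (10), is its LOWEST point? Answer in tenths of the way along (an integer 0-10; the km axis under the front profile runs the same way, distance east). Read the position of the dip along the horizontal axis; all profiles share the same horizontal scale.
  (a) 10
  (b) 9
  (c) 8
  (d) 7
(c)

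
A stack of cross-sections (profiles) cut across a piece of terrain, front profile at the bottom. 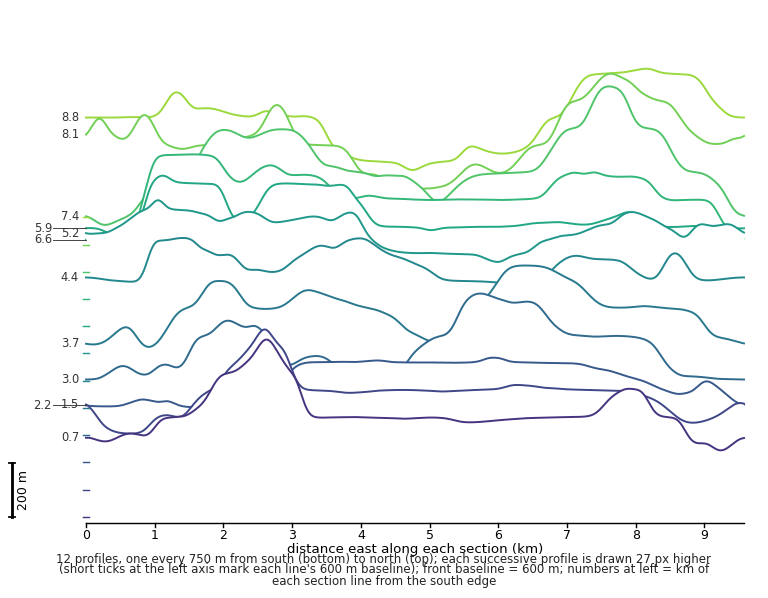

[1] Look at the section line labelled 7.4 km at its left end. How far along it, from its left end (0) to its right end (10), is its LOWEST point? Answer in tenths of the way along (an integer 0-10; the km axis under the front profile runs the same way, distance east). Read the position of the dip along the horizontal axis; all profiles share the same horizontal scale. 0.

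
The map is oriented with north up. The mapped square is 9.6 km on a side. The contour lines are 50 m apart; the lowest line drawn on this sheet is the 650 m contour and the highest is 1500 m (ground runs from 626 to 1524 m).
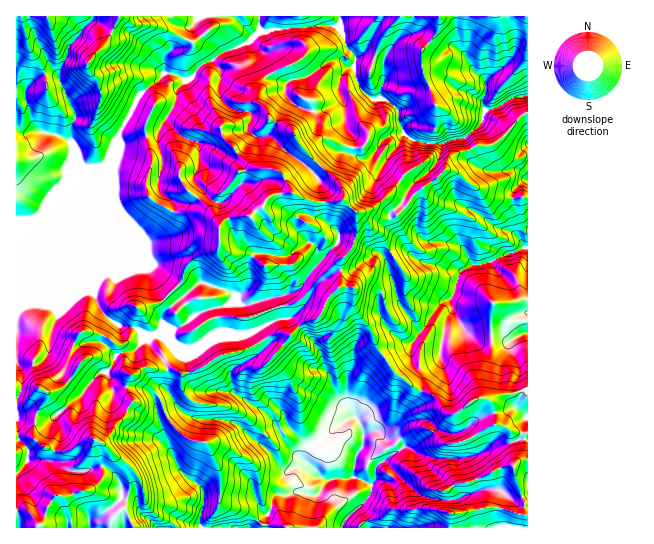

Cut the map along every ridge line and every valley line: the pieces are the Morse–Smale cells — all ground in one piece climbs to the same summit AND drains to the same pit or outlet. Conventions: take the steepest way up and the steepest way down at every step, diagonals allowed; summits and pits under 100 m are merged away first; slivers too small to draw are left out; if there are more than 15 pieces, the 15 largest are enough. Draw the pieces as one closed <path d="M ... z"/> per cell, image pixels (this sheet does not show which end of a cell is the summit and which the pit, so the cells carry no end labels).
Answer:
<path d="M295 28l-36 4-10 11-26 9-9 8-13 5-8 12-4 3-4 0-8-5-14-2-5 8-19 14-20 39 1 12-7 19 2 34 2 6 0 25-22 53-2 10 3 8 5 10 9 9 12 7 11 0 5 2 10 10 5 11 11 9 3 10 4-1 10 5 6 0 19-8 16-10 28-7 23-13 17 0 12-11 15-5 4-5 7-16 11-11 11 0 3 2 0 17 16 21 12 27 16 21 24 16 3-14 16-15 3-25 4-18 5-8 0-8-2-4-7 2-12 16-6 10-6 4-20-29-12-43 12-8 7 0 15 10 18 4 8 4 15 2 9-6 19-2 8-6 15-4 11-6-5-10 2-8-8-23 0-7-26-4-17-11-12-11-12-4-9 10-18 10-21 24-13-14-15 10-8 3-8-1-11-12 1-6-3-7-36-35-12-19-20-11-8-12-6-6 1-16 4-9 17-10 17-7 9-7 0-7-10-9z"/><path d="M118 141l-7 18-8 8-10 4-43 42-15 7-19 1 1 307 159-1-6-6-15-6-7-8-3-4-2-16-7-13-33-31 10-16 12-12 7-13-5-11 1-13 17-11 12 2 10 0-3-10-11-9-5-11-10-10-5-2-15-2-17-14-8-18 2-10 22-53 0-25-2-6-2-34 7-19z"/><path d="M350 287l-11 0-11 11-7 16-4 5-15 5-12 11-17 0-23 13-28 7-16 10-19 8-6 0-12-5-2 2 1 5-3 12 10 16 6 8 10 6 14 3 20 0 14 5 15 15 13 9 19 22 13-4 16 6 1-2-11-10 2-6 30-28 14-10 4 0 4 4 6 14 6-4 10 0 13-6 21-22 6-12-24-16-16-21-12-27-16-21 0-17z"/><path d="M527 16l-186 0-2 10 8 21 9 11-3 9 8 23 14 10 7-1 8 4 9 8 0 11 4 11 8 7 18 4 13 0 8-4 16-3 15-14 2-8 4-6 10-1 17-11 14-2z"/><path d="M330 25l-34 4 1 9 10 9 0 7-9 7-17 7-17 10-4 9-1 16 6 6 8 12 17 8 15 22 36 35 3 7-1 6 11 12 8 1 8-3 15-10 13 14 21-24 18-10 7-8 6-14 9-5 10-1 3-4-7-10-15 3-8 4-13 0-18-4-5-4-7-14 0-11-9-8-8-4-7 1-14-10-5-12-1-9-9-4-2-3 0-4 5-8-2-3-4-14-4-6z"/><path d="M179 409l-17 8-2 6 19 46 10 10 10 6 5 8 0 10-4 14 0 9 2 2 166-1-9-20 12-13 1-8-19-9 3-20 7-11 1-11-3-9-6-9-4 0-14 10-28 24-4 10 11 10-1 2-16-6-13 4-19-22-33-26-9-3-28-1-11-4z"/><path d="M423 391l-3 2-5 10-21 22-13 6-10 0-8 7 0 8-8 16-2 15 19 9-1 8-12 13 9 20 82 1 1-15 11 0 27-6 13 1 21 7 2-10-10-30-2-8 3-5 0-12-4-16-6-7-10-4-4-21-11-5-10 4-14 12-6 2-7-5-4-8-7-7z"/><path d="M198 16l-104 0-25 30-2 12-8 15 0 6 17 38-5 10 0 15 9 21 5 5 16 0 10-9 8-18 0-7 20-39 22-17 3-5 0-12 4-7 5-5 9-1 6-5 4-16z"/><path d="M93 16l-77 1 1 203 18 0 15-7 46-44-11-1-8-10-6-16 0-15 5-10-17-38 0-6 8-15 2-12 10-9 5-10 8-6z"/><path d="M453 308l-8 17-5 25 0 12-16 15-3 13 12 5 7 7 4 8 7 5 6-2 14-12 10-4 11 5 4 21 10 4 6 7 4 16 0 12-3 5 2 8 10 30-2 10-29-8-27 4-5 2-11 0 0 14 76 1 1-194-5-1-13 8-11-5-26 0-10-7z"/><path d="M527 197l-14 2 0 7 8 23-2 8 5 10-11 6-15 4-8 6-19 2-9 6-15-2-8-4-18-4-15-10-7 0-12 8 12 43 20 29 6-4 12-20 6-6 7-2 3 12 10 18 10 7 26 0 11 5 18-8z"/><path d="M149 367l-7 1-14 10-1 13 5 11-7 13-12 12-10 16 33 31 7 13 2 16 10 12 15 6 7 7 24 0-1-11 4-14 0-10-5-8-10-6-10-10-19-46 2-6 17-8-14-22 3-14-2-4z"/><path d="M295 16l-96 0-7 11-4 16-6 5-9 1-8 9-1 15 13 2 8 5 4 0 4-3 8-12 13-5 9-8 26-9 10-11 36-4z"/><path d="M527 113l-5 2-27 28-5 2-13 0-4 2 12 22 10 3 22-3 11 9z"/><path d="M473 148l-23 9-5 12 13 4 12 11 17 11 26 4 3-12 12-8-3-4-8-6-18 3-14-3z"/>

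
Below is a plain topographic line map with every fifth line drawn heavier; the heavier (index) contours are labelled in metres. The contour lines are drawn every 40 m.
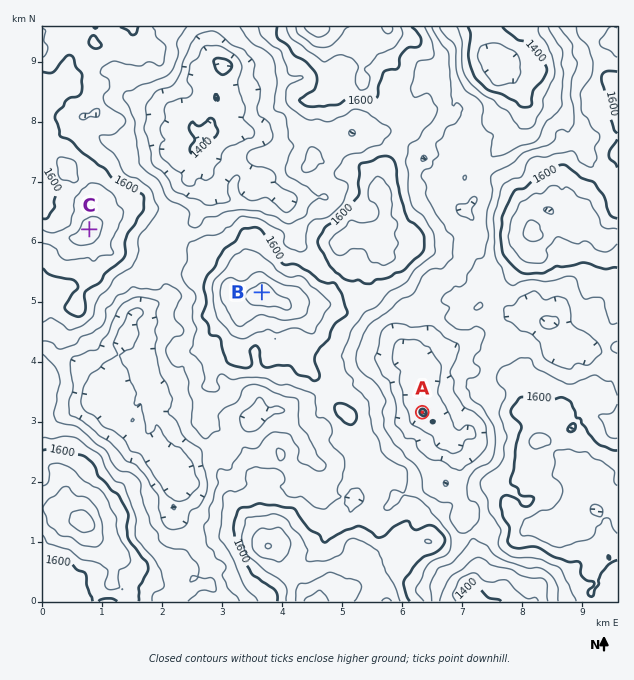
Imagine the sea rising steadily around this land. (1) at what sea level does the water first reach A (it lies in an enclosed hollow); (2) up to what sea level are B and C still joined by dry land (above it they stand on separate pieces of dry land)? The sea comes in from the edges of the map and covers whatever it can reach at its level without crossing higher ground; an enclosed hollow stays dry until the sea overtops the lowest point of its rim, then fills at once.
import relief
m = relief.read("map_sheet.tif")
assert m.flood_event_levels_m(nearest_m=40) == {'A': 1520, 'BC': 1560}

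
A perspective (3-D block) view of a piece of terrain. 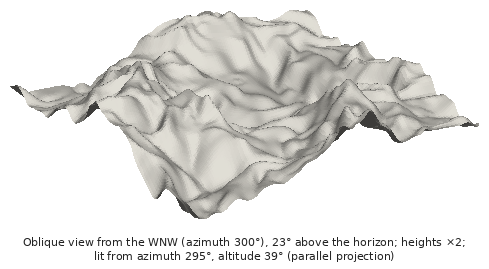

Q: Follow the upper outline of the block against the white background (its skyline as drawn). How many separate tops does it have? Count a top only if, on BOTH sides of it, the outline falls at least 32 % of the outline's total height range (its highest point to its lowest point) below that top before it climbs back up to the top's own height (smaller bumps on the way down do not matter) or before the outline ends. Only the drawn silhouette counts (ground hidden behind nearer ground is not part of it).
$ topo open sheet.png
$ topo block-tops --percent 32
1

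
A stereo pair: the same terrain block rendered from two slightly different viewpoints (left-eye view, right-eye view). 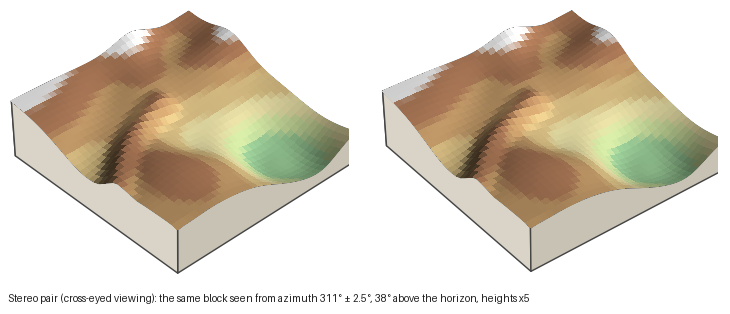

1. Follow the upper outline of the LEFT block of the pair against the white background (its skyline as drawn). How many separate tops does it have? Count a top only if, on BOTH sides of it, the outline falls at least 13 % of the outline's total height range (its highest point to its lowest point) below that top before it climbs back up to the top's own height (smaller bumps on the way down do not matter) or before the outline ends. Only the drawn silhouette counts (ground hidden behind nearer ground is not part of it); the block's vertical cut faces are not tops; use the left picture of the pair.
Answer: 7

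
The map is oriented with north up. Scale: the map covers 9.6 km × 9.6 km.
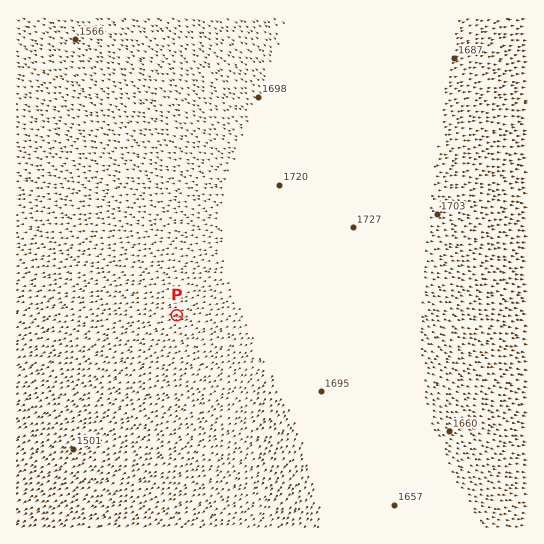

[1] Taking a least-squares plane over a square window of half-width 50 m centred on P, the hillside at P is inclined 2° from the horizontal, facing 247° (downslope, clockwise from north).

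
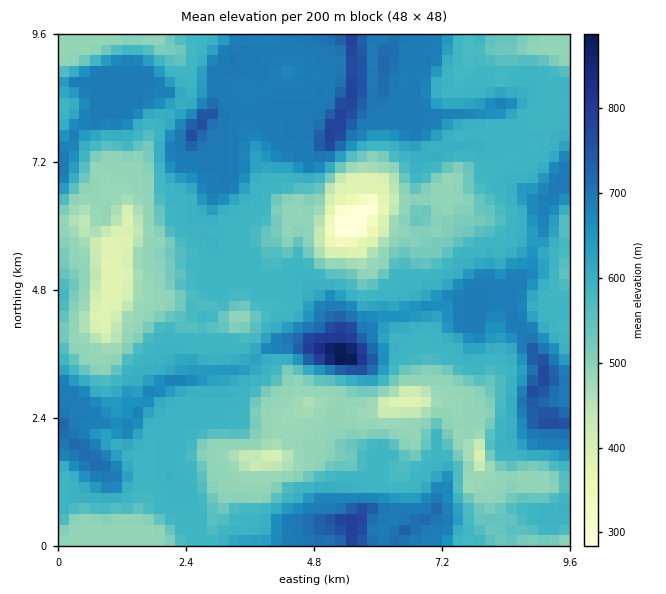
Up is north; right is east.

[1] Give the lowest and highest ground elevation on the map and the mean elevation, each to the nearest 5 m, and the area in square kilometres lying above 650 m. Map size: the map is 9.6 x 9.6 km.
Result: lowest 285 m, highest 900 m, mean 590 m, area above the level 27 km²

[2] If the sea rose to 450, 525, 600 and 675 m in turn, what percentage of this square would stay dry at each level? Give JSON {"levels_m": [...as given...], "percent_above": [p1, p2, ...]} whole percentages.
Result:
{"levels_m": [450, 525, 600, 675], "percent_above": [95, 73, 36, 26]}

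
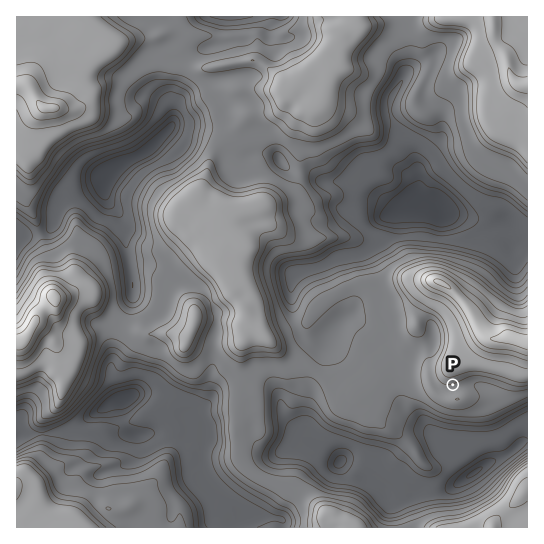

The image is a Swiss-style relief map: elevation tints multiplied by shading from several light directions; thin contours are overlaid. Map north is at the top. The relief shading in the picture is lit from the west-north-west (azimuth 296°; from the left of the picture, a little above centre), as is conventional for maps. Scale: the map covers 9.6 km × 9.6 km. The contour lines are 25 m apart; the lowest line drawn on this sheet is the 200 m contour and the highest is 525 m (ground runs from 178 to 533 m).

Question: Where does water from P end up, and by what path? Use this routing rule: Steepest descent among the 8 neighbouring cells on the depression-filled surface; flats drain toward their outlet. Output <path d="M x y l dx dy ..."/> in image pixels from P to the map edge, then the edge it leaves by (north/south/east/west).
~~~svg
<path d="M453 385l0 4 5 0 1-2 24 0 4 3 10 9 0 7 24 24 0 8 4 0 2 3"/>
exit: east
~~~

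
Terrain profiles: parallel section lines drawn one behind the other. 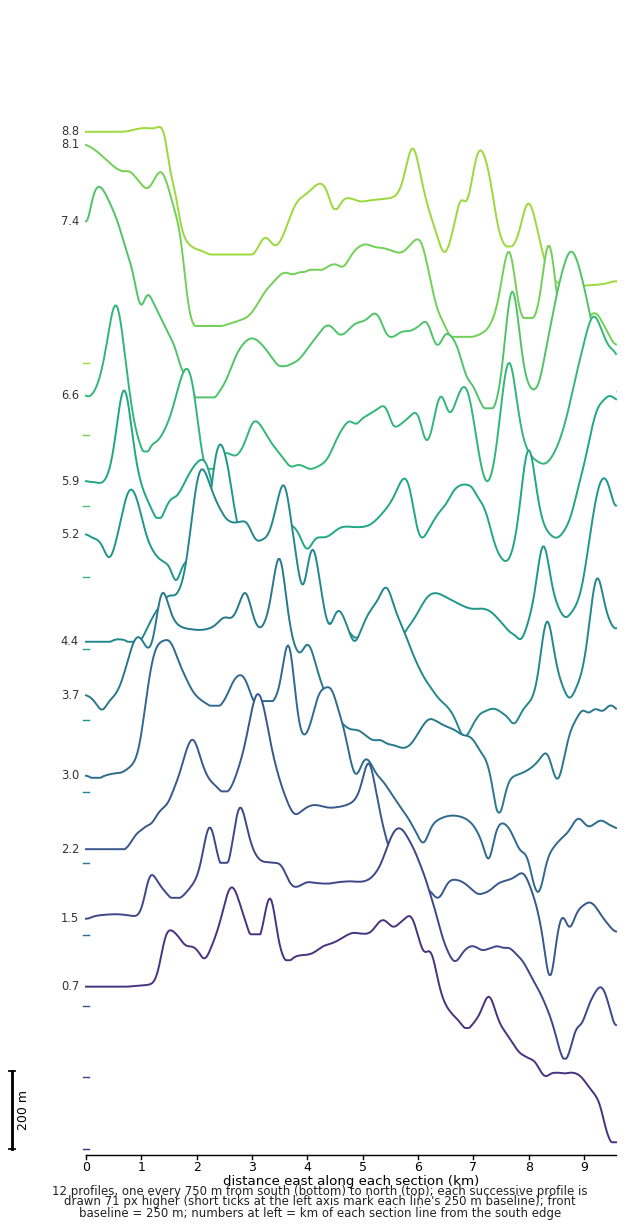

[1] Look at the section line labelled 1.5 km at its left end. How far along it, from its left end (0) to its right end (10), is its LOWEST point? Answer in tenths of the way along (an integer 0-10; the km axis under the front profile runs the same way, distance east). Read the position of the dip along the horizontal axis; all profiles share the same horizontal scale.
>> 9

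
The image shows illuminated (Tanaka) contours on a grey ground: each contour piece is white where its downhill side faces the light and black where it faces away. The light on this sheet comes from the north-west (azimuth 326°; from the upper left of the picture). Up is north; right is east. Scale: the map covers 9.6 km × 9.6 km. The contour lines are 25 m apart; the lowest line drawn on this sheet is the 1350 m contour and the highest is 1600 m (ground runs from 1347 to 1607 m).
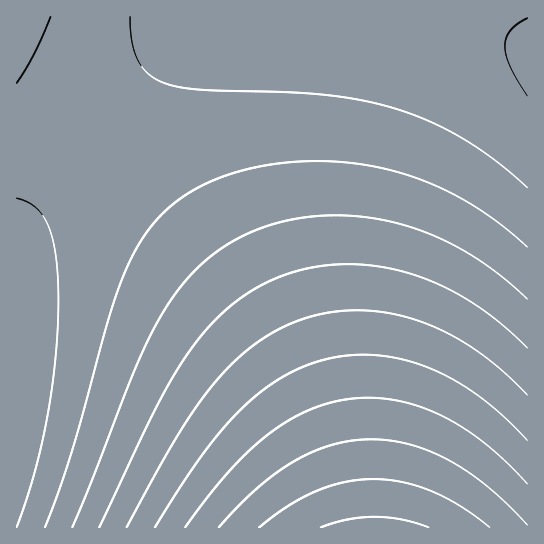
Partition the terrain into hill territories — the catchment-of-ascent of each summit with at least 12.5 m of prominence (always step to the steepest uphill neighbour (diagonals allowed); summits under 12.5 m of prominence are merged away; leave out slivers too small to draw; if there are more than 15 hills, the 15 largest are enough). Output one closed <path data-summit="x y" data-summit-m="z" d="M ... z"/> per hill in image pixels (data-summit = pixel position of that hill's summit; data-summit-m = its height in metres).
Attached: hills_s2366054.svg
<path data-summit="375 527" data-summit-m="1607" d="M527 16l-322 0-46 45-62 69-81 100 1 298 511-1z"/><path data-summit="17 17" data-summit-m="1416" d="M203 16l-187 1 1 212 96-118 46-50z"/>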